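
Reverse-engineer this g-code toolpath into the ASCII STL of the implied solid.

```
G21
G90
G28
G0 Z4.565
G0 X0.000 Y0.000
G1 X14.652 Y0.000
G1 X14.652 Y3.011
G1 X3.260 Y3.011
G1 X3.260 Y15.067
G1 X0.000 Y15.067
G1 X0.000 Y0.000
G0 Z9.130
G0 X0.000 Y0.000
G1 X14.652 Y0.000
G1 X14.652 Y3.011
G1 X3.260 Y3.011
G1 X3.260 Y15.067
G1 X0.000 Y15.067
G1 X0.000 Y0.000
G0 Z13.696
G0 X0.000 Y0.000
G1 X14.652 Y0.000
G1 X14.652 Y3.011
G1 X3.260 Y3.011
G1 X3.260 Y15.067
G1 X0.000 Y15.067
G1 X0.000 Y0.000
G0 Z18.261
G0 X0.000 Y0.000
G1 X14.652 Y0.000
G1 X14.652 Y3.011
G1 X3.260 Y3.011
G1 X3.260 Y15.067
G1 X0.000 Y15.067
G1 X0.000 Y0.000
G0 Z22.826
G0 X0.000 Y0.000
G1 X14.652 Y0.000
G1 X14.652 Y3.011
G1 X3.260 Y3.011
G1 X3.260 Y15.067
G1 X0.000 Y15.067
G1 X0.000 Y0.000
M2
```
solid part
  facet normal 0.0000 0.0000 -1.0000
    outer loop
      vertex 14.652 3.011 0.000
      vertex 14.652 0.000 0.000
      vertex 0.000 0.000 0.000
    endloop
  endfacet
  facet normal 0.0000 0.0000 -1.0000
    outer loop
      vertex 3.260 3.011 0.000
      vertex 14.652 3.011 0.000
      vertex 0.000 0.000 0.000
    endloop
  endfacet
  facet normal 0.0000 0.0000 -1.0000
    outer loop
      vertex 3.260 15.067 0.000
      vertex 3.260 3.011 0.000
      vertex 0.000 0.000 0.000
    endloop
  endfacet
  facet normal 0.0000 0.0000 -1.0000
    outer loop
      vertex 0.000 15.067 0.000
      vertex 3.260 15.067 0.000
      vertex 0.000 0.000 0.000
    endloop
  endfacet
  facet normal 0.0000 0.0000 1.0000
    outer loop
      vertex 0.000 0.000 22.826
      vertex 14.652 0.000 22.826
      vertex 14.652 3.011 22.826
    endloop
  endfacet
  facet normal 0.0000 0.0000 1.0000
    outer loop
      vertex 0.000 0.000 22.826
      vertex 14.652 3.011 22.826
      vertex 3.260 3.011 22.826
    endloop
  endfacet
  facet normal 0.0000 0.0000 1.0000
    outer loop
      vertex 0.000 0.000 22.826
      vertex 3.260 3.011 22.826
      vertex 3.260 15.067 22.826
    endloop
  endfacet
  facet normal 0.0000 0.0000 1.0000
    outer loop
      vertex 0.000 0.000 22.826
      vertex 3.260 15.067 22.826
      vertex 0.000 15.067 22.826
    endloop
  endfacet
  facet normal 0.0000 -1.0000 0.0000
    outer loop
      vertex 0.000 0.000 0.000
      vertex 14.652 0.000 0.000
      vertex 14.652 0.000 22.826
    endloop
  endfacet
  facet normal 0.0000 -1.0000 0.0000
    outer loop
      vertex 0.000 0.000 0.000
      vertex 14.652 0.000 22.826
      vertex 0.000 0.000 22.826
    endloop
  endfacet
  facet normal 1.0000 0.0000 0.0000
    outer loop
      vertex 14.652 0.000 0.000
      vertex 14.652 3.011 0.000
      vertex 14.652 3.011 22.826
    endloop
  endfacet
  facet normal 1.0000 0.0000 0.0000
    outer loop
      vertex 14.652 0.000 0.000
      vertex 14.652 3.011 22.826
      vertex 14.652 0.000 22.826
    endloop
  endfacet
  facet normal 0.0000 1.0000 0.0000
    outer loop
      vertex 14.652 3.011 0.000
      vertex 3.260 3.011 0.000
      vertex 3.260 3.011 22.826
    endloop
  endfacet
  facet normal 0.0000 1.0000 0.0000
    outer loop
      vertex 14.652 3.011 0.000
      vertex 3.260 3.011 22.826
      vertex 14.652 3.011 22.826
    endloop
  endfacet
  facet normal 1.0000 0.0000 0.0000
    outer loop
      vertex 3.260 3.011 0.000
      vertex 3.260 15.067 0.000
      vertex 3.260 15.067 22.826
    endloop
  endfacet
  facet normal 1.0000 0.0000 0.0000
    outer loop
      vertex 3.260 3.011 0.000
      vertex 3.260 15.067 22.826
      vertex 3.260 3.011 22.826
    endloop
  endfacet
  facet normal 0.0000 1.0000 0.0000
    outer loop
      vertex 3.260 15.067 0.000
      vertex 0.000 15.067 0.000
      vertex 0.000 15.067 22.826
    endloop
  endfacet
  facet normal 0.0000 1.0000 0.0000
    outer loop
      vertex 3.260 15.067 0.000
      vertex 0.000 15.067 22.826
      vertex 3.260 15.067 22.826
    endloop
  endfacet
  facet normal -1.0000 0.0000 0.0000
    outer loop
      vertex 0.000 15.067 0.000
      vertex 0.000 0.000 0.000
      vertex 0.000 0.000 22.826
    endloop
  endfacet
  facet normal -1.0000 0.0000 0.0000
    outer loop
      vertex 0.000 15.067 0.000
      vertex 0.000 0.000 22.826
      vertex 0.000 15.067 22.826
    endloop
  endfacet
endsolid part

The G0 Z moves step by Δz≈4.565 mm. Every layer's G1 loop is the same polygon, so the solid is a straight extrusion of it from z=0 to z≈22.8. Closing with flat bottom and top caps and triangulating gives 20 facets — an L-shaped prism: outer 14.7 × 15.1 mm, arm thicknesses ≈ 3.01 mm (horizontal) and 3.26 mm (vertical), extruded 22.8 mm in z.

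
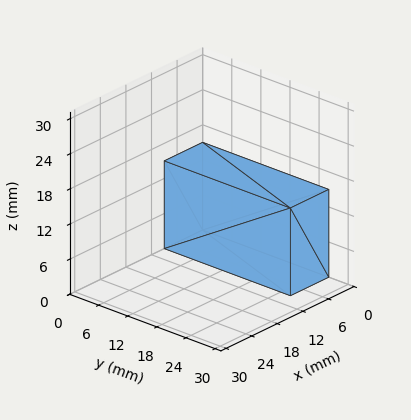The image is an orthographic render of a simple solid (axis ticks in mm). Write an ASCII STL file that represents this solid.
Reading the render: the shape is a rectangular box, roughly 9 × 26 mm footprint and 15 mm tall (dimensions read to the nearest mm from the axis ticks). For the STL, each face is triangulated and given an outward normal.

solid part
  facet normal 0.0000 0.0000 -1.0000
    outer loop
      vertex 9.00 26.00 0.00
      vertex 9.00 0.00 0.00
      vertex 0.00 0.00 0.00
    endloop
  endfacet
  facet normal 0.0000 0.0000 -1.0000
    outer loop
      vertex 0.00 26.00 0.00
      vertex 9.00 26.00 0.00
      vertex 0.00 0.00 0.00
    endloop
  endfacet
  facet normal 0.0000 0.0000 1.0000
    outer loop
      vertex 0.00 0.00 15.00
      vertex 9.00 0.00 15.00
      vertex 9.00 26.00 15.00
    endloop
  endfacet
  facet normal 0.0000 0.0000 1.0000
    outer loop
      vertex 0.00 0.00 15.00
      vertex 9.00 26.00 15.00
      vertex 0.00 26.00 15.00
    endloop
  endfacet
  facet normal 0.0000 -1.0000 0.0000
    outer loop
      vertex 0.00 0.00 0.00
      vertex 9.00 0.00 0.00
      vertex 9.00 0.00 15.00
    endloop
  endfacet
  facet normal 0.0000 -1.0000 0.0000
    outer loop
      vertex 0.00 0.00 0.00
      vertex 9.00 0.00 15.00
      vertex 0.00 0.00 15.00
    endloop
  endfacet
  facet normal 0.0000 1.0000 0.0000
    outer loop
      vertex 9.00 26.00 15.00
      vertex 9.00 26.00 0.00
      vertex 0.00 26.00 0.00
    endloop
  endfacet
  facet normal 0.0000 1.0000 0.0000
    outer loop
      vertex 0.00 26.00 15.00
      vertex 9.00 26.00 15.00
      vertex 0.00 26.00 0.00
    endloop
  endfacet
  facet normal -1.0000 0.0000 0.0000
    outer loop
      vertex 0.00 26.00 15.00
      vertex 0.00 26.00 0.00
      vertex 0.00 0.00 0.00
    endloop
  endfacet
  facet normal -1.0000 0.0000 0.0000
    outer loop
      vertex 0.00 0.00 15.00
      vertex 0.00 26.00 15.00
      vertex 0.00 0.00 0.00
    endloop
  endfacet
  facet normal 1.0000 0.0000 0.0000
    outer loop
      vertex 9.00 0.00 0.00
      vertex 9.00 26.00 0.00
      vertex 9.00 26.00 15.00
    endloop
  endfacet
  facet normal 1.0000 0.0000 0.0000
    outer loop
      vertex 9.00 0.00 0.00
      vertex 9.00 26.00 15.00
      vertex 9.00 0.00 15.00
    endloop
  endfacet
endsolid part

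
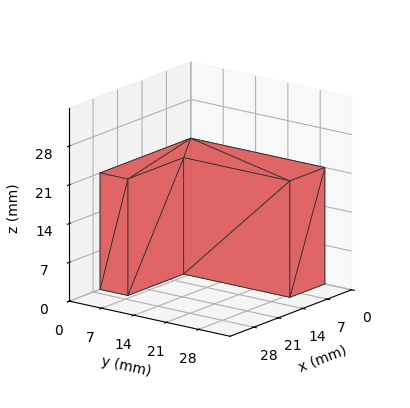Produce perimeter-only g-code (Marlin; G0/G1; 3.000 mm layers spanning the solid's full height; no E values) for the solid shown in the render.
Reading the render: the shape is an L-shaped prism: outer 26 × 29 mm, arm thicknesses ≈ 6 mm (horizontal) and 10 mm (vertical), extruded 21 mm in z (dimensions read to the nearest mm from the axis ticks). For the g-code, the solid's height is divided into equal slices at the stated Δz and each level perimeter traced with G1 moves after a G0 lift.

; perimeter-only toolpath
G21 ; units = mm
G90 ; absolute positioning
G28 ; home
; layer 1
G0 Z3.000
G0 X0.000 Y0.000
G1 X26.000 Y0.000
G1 X26.000 Y6.000
G1 X10.000 Y6.000
G1 X10.000 Y29.000
G1 X0.000 Y29.000
G1 X0.000 Y0.000
; layer 2
G0 Z6.000
G0 X0.000 Y0.000
G1 X26.000 Y0.000
G1 X26.000 Y6.000
G1 X10.000 Y6.000
G1 X10.000 Y29.000
G1 X0.000 Y29.000
G1 X0.000 Y0.000
; layer 3
G0 Z9.000
G0 X0.000 Y0.000
G1 X26.000 Y0.000
G1 X26.000 Y6.000
G1 X10.000 Y6.000
G1 X10.000 Y29.000
G1 X0.000 Y29.000
G1 X0.000 Y0.000
; layer 4
G0 Z12.000
G0 X0.000 Y0.000
G1 X26.000 Y0.000
G1 X26.000 Y6.000
G1 X10.000 Y6.000
G1 X10.000 Y29.000
G1 X0.000 Y29.000
G1 X0.000 Y0.000
; layer 5
G0 Z15.000
G0 X0.000 Y0.000
G1 X26.000 Y0.000
G1 X26.000 Y6.000
G1 X10.000 Y6.000
G1 X10.000 Y29.000
G1 X0.000 Y29.000
G1 X0.000 Y0.000
; layer 6
G0 Z18.000
G0 X0.000 Y0.000
G1 X26.000 Y0.000
G1 X26.000 Y6.000
G1 X10.000 Y6.000
G1 X10.000 Y29.000
G1 X0.000 Y29.000
G1 X0.000 Y0.000
; layer 7
G0 Z21.000
G0 X0.000 Y0.000
G1 X26.000 Y0.000
G1 X26.000 Y6.000
G1 X10.000 Y6.000
G1 X10.000 Y29.000
G1 X0.000 Y29.000
G1 X0.000 Y0.000
M2 ; end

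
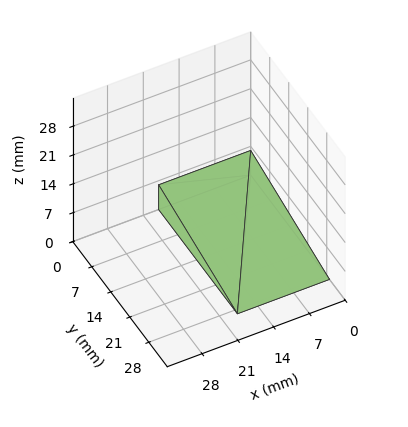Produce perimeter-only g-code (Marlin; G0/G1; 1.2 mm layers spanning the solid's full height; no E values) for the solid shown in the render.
Reading the render: the shape is a wedge (ramp): 18 × 29 mm base, rising to 6 mm along the y=0 edge and sloping linearly to z=0 at y=29 (dimensions read to the nearest mm from the axis ticks). For the g-code, the solid's height is divided into equal slices at the stated Δz and each level perimeter traced with G1 moves after a G0 lift.

; perimeter-only toolpath
G21 ; units = mm
G90 ; absolute positioning
G28 ; home
; layer 1
G0 Z1.2
G0 X0.0 Y0.0
G1 X18.0 Y0.0
G1 X18.0 Y23.2
G1 X0.0 Y23.2
G1 X0.0 Y0.0
; layer 2
G0 Z2.4
G0 X0.0 Y0.0
G1 X18.0 Y0.0
G1 X18.0 Y17.4
G1 X0.0 Y17.4
G1 X0.0 Y0.0
; layer 3
G0 Z3.6
G0 X0.0 Y0.0
G1 X18.0 Y0.0
G1 X18.0 Y11.6
G1 X0.0 Y11.6
G1 X0.0 Y0.0
; layer 4
G0 Z4.8
G0 X0.0 Y0.0
G1 X18.0 Y0.0
G1 X18.0 Y5.8
G1 X0.0 Y5.8
G1 X0.0 Y0.0
M2 ; end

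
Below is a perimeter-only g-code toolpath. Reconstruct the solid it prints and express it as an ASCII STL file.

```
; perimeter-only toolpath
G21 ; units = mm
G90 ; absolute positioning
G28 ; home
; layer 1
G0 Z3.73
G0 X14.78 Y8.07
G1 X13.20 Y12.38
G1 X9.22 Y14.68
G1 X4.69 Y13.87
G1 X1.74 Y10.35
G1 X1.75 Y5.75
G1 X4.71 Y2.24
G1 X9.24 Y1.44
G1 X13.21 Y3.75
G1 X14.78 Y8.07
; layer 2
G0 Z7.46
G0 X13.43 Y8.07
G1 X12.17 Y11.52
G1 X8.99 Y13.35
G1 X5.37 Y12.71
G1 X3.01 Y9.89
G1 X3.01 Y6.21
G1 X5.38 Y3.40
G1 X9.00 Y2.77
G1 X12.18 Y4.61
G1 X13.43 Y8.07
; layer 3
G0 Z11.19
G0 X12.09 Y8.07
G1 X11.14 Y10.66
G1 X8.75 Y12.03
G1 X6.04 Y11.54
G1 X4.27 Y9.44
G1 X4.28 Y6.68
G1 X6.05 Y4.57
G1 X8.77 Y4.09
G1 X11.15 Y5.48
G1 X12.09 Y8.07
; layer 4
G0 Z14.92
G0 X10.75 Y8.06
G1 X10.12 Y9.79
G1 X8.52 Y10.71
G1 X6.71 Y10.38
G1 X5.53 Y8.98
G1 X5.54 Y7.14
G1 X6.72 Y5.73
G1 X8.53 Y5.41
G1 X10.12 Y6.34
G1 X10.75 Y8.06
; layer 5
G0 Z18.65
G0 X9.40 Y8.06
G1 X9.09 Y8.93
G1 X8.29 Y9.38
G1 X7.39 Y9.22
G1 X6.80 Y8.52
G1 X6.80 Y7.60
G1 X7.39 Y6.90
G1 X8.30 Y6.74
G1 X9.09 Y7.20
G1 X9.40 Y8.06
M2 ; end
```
solid part
  facet normal 0.0000 0.0000 -1.0000
    outer loop
      vertex 9.45 16.00 0.00
      vertex 14.23 13.25 0.00
      vertex 16.12 8.07 0.00
    endloop
  endfacet
  facet normal 0.0000 0.0000 -1.0000
    outer loop
      vertex 4.02 15.03 0.00
      vertex 9.45 16.00 0.00
      vertex 16.12 8.07 0.00
    endloop
  endfacet
  facet normal 0.0000 0.0000 -1.0000
    outer loop
      vertex 0.48 10.81 0.00
      vertex 4.02 15.03 0.00
      vertex 16.12 8.07 0.00
    endloop
  endfacet
  facet normal 0.0000 0.0000 -1.0000
    outer loop
      vertex 0.49 5.29 0.00
      vertex 0.48 10.81 0.00
      vertex 16.12 8.07 0.00
    endloop
  endfacet
  facet normal 0.0000 0.0000 -1.0000
    outer loop
      vertex 4.04 1.07 0.00
      vertex 0.49 5.29 0.00
      vertex 16.12 8.07 0.00
    endloop
  endfacet
  facet normal 0.0000 0.0000 -1.0000
    outer loop
      vertex 9.47 0.12 0.00
      vertex 4.04 1.07 0.00
      vertex 16.12 8.07 0.00
    endloop
  endfacet
  facet normal 0.0000 0.0000 -1.0000
    outer loop
      vertex 14.24 2.89 0.00
      vertex 9.47 0.12 0.00
      vertex 16.12 8.07 0.00
    endloop
  endfacet
  facet normal 0.8898 0.3247 0.3206
    outer loop
      vertex 16.12 8.07 0.00
      vertex 14.23 13.25 0.00
      vertex 8.06 8.06 22.38
    endloop
  endfacet
  facet normal 0.4723 0.8210 0.3206
    outer loop
      vertex 14.23 13.25 0.00
      vertex 9.45 16.00 0.00
      vertex 8.06 8.06 22.38
    endloop
  endfacet
  facet normal -0.1666 0.9325 0.3205
    outer loop
      vertex 9.45 16.00 0.00
      vertex 4.02 15.03 0.00
      vertex 8.06 8.06 22.38
    endloop
  endfacet
  facet normal -0.7257 0.6088 0.3206
    outer loop
      vertex 4.02 15.03 0.00
      vertex 0.48 10.81 0.00
      vertex 8.06 8.06 22.38
    endloop
  endfacet
  facet normal -0.9472 -0.0017 0.3206
    outer loop
      vertex 0.48 10.81 0.00
      vertex 0.49 5.29 0.00
      vertex 8.06 8.06 22.38
    endloop
  endfacet
  facet normal -0.7248 -0.6098 0.3206
    outer loop
      vertex 0.49 5.29 0.00
      vertex 4.04 1.07 0.00
      vertex 8.06 8.06 22.38
    endloop
  endfacet
  facet normal -0.1632 -0.9330 0.3207
    outer loop
      vertex 4.04 1.07 0.00
      vertex 9.47 0.12 0.00
      vertex 8.06 8.06 22.38
    endloop
  endfacet
  facet normal 0.4757 -0.8191 0.3206
    outer loop
      vertex 9.47 0.12 0.00
      vertex 14.24 2.89 0.00
      vertex 8.06 8.06 22.38
    endloop
  endfacet
  facet normal 0.8904 -0.3232 0.3205
    outer loop
      vertex 14.24 2.89 0.00
      vertex 16.12 8.07 0.00
      vertex 8.06 8.06 22.38
    endloop
  endfacet
endsolid part

The G0 Z moves step by Δz≈3.73 mm. The G1 loops shrink linearly with z, so the solid tapers from its base footprint up to z≈22.4. Closing with a flat bottom cap and the tapered top and triangulating gives 16 facets — a regular 9-sided pyramid, base circumscribed radius ≈ 8.06 mm, apex at z ≈ 22.4 mm.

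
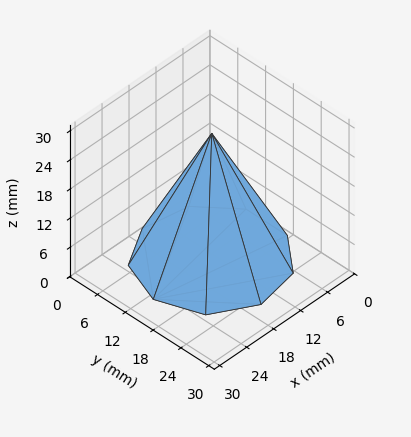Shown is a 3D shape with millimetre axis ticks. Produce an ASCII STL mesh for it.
Reading the render: the shape is a regular 9-sided pyramid, base circumscribed radius ≈ 13 mm, apex at z ≈ 26 mm (dimensions read to the nearest mm from the axis ticks). For the STL, each face is triangulated and given an outward normal.

solid part
  facet normal 0.0000 0.0000 -1.0000
    outer loop
      vertex 15.257 25.803 0.000
      vertex 22.959 21.356 0.000
      vertex 26.000 13.000 0.000
    endloop
  endfacet
  facet normal 0.0000 0.0000 -1.0000
    outer loop
      vertex 6.500 24.258 0.000
      vertex 15.257 25.803 0.000
      vertex 26.000 13.000 0.000
    endloop
  endfacet
  facet normal 0.0000 0.0000 -1.0000
    outer loop
      vertex 0.784 17.446 0.000
      vertex 6.500 24.258 0.000
      vertex 26.000 13.000 0.000
    endloop
  endfacet
  facet normal 0.0000 0.0000 -1.0000
    outer loop
      vertex 0.784 8.554 0.000
      vertex 0.784 17.446 0.000
      vertex 26.000 13.000 0.000
    endloop
  endfacet
  facet normal 0.0000 0.0000 -1.0000
    outer loop
      vertex 6.500 1.742 0.000
      vertex 0.784 8.554 0.000
      vertex 26.000 13.000 0.000
    endloop
  endfacet
  facet normal 0.0000 0.0000 -1.0000
    outer loop
      vertex 15.257 0.197 0.000
      vertex 6.500 1.742 0.000
      vertex 26.000 13.000 0.000
    endloop
  endfacet
  facet normal 0.0000 0.0000 -1.0000
    outer loop
      vertex 22.959 4.644 0.000
      vertex 15.257 0.197 0.000
      vertex 26.000 13.000 0.000
    endloop
  endfacet
  facet normal 0.8505 0.3095 0.4253
    outer loop
      vertex 26.000 13.000 0.000
      vertex 22.959 21.356 0.000
      vertex 13.000 13.000 26.000
    endloop
  endfacet
  facet normal 0.4526 0.7838 0.4253
    outer loop
      vertex 22.959 21.356 0.000
      vertex 15.257 25.803 0.000
      vertex 13.000 13.000 26.000
    endloop
  endfacet
  facet normal -0.1573 0.8913 0.4253
    outer loop
      vertex 15.257 25.803 0.000
      vertex 6.500 24.258 0.000
      vertex 13.000 13.000 26.000
    endloop
  endfacet
  facet normal -0.6933 0.5818 0.4252
    outer loop
      vertex 6.500 24.258 0.000
      vertex 0.784 17.446 0.000
      vertex 13.000 13.000 26.000
    endloop
  endfacet
  facet normal -0.9051 0.0000 0.4252
    outer loop
      vertex 0.784 17.446 0.000
      vertex 0.784 8.554 0.000
      vertex 13.000 13.000 26.000
    endloop
  endfacet
  facet normal -0.6933 -0.5818 0.4252
    outer loop
      vertex 0.784 8.554 0.000
      vertex 6.500 1.742 0.000
      vertex 13.000 13.000 26.000
    endloop
  endfacet
  facet normal -0.1573 -0.8913 0.4253
    outer loop
      vertex 6.500 1.742 0.000
      vertex 15.257 0.197 0.000
      vertex 13.000 13.000 26.000
    endloop
  endfacet
  facet normal 0.4526 -0.7838 0.4253
    outer loop
      vertex 15.257 0.197 0.000
      vertex 22.959 4.644 0.000
      vertex 13.000 13.000 26.000
    endloop
  endfacet
  facet normal 0.8505 -0.3095 0.4253
    outer loop
      vertex 22.959 4.644 0.000
      vertex 26.000 13.000 0.000
      vertex 13.000 13.000 26.000
    endloop
  endfacet
endsolid part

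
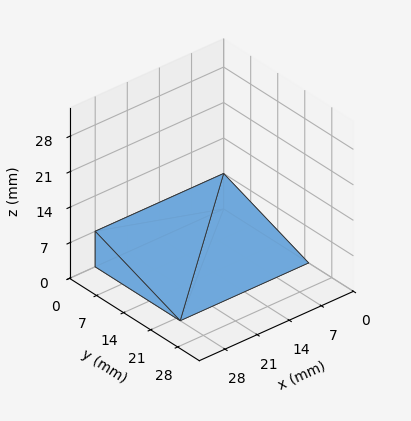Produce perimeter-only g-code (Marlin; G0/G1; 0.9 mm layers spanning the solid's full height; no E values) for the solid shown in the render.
Reading the render: the shape is a wedge (ramp): 28 × 22 mm base, rising to 7 mm along the y=0 edge and sloping linearly to z=0 at y=22 (dimensions read to the nearest mm from the axis ticks). For the g-code, the solid's height is divided into equal slices at the stated Δz and each level perimeter traced with G1 moves after a G0 lift.

; perimeter-only toolpath
G21 ; units = mm
G90 ; absolute positioning
G28 ; home
; layer 1
G0 Z0.9
G0 X0.0 Y0.0
G1 X28.0 Y0.0
G1 X28.0 Y19.2
G1 X0.0 Y19.2
G1 X0.0 Y0.0
; layer 2
G0 Z1.8
G0 X0.0 Y0.0
G1 X28.0 Y0.0
G1 X28.0 Y16.5
G1 X0.0 Y16.5
G1 X0.0 Y0.0
; layer 3
G0 Z2.6
G0 X0.0 Y0.0
G1 X28.0 Y0.0
G1 X28.0 Y13.8
G1 X0.0 Y13.8
G1 X0.0 Y0.0
; layer 4
G0 Z3.5
G0 X0.0 Y0.0
G1 X28.0 Y0.0
G1 X28.0 Y11.0
G1 X0.0 Y11.0
G1 X0.0 Y0.0
; layer 5
G0 Z4.4
G0 X0.0 Y0.0
G1 X28.0 Y0.0
G1 X28.0 Y8.2
G1 X0.0 Y8.2
G1 X0.0 Y0.0
; layer 6
G0 Z5.2
G0 X0.0 Y0.0
G1 X28.0 Y0.0
G1 X28.0 Y5.5
G1 X0.0 Y5.5
G1 X0.0 Y0.0
; layer 7
G0 Z6.1
G0 X0.0 Y0.0
G1 X28.0 Y0.0
G1 X28.0 Y2.8
G1 X0.0 Y2.8
G1 X0.0 Y0.0
M2 ; end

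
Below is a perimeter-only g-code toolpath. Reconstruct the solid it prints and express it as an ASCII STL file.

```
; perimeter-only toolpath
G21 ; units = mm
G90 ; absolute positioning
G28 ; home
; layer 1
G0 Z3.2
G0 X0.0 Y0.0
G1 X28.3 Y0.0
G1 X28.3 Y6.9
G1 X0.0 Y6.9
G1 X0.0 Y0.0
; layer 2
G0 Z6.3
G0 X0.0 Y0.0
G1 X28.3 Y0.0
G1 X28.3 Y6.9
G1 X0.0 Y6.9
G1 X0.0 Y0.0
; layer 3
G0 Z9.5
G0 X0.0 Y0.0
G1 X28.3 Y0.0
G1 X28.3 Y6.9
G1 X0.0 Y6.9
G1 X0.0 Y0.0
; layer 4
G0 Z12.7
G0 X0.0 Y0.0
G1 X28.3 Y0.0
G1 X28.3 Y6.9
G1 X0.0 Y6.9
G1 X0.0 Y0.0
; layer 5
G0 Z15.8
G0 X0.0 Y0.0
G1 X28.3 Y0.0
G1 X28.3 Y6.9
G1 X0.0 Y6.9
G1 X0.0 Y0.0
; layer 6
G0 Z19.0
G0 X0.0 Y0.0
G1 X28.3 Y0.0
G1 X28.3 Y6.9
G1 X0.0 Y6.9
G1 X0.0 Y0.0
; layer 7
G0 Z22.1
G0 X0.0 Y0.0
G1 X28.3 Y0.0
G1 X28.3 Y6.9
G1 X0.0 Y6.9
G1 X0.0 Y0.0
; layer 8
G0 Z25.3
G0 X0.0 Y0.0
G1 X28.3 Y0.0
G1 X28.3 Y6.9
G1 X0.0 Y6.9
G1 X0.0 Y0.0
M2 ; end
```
solid part
  facet normal 0.0000 0.0000 -1.0000
    outer loop
      vertex 28.3 6.9 0.0
      vertex 28.3 0.0 0.0
      vertex 0.0 0.0 0.0
    endloop
  endfacet
  facet normal 0.0000 0.0000 -1.0000
    outer loop
      vertex 0.0 6.9 0.0
      vertex 28.3 6.9 0.0
      vertex 0.0 0.0 0.0
    endloop
  endfacet
  facet normal 0.0000 0.0000 1.0000
    outer loop
      vertex 0.0 0.0 25.3
      vertex 28.3 0.0 25.3
      vertex 28.3 6.9 25.3
    endloop
  endfacet
  facet normal 0.0000 0.0000 1.0000
    outer loop
      vertex 0.0 0.0 25.3
      vertex 28.3 6.9 25.3
      vertex 0.0 6.9 25.3
    endloop
  endfacet
  facet normal 0.0000 -1.0000 0.0000
    outer loop
      vertex 0.0 0.0 0.0
      vertex 28.3 0.0 0.0
      vertex 28.3 0.0 25.3
    endloop
  endfacet
  facet normal 0.0000 -1.0000 0.0000
    outer loop
      vertex 0.0 0.0 0.0
      vertex 28.3 0.0 25.3
      vertex 0.0 0.0 25.3
    endloop
  endfacet
  facet normal 0.0000 1.0000 0.0000
    outer loop
      vertex 28.3 6.9 25.3
      vertex 28.3 6.9 0.0
      vertex 0.0 6.9 0.0
    endloop
  endfacet
  facet normal 0.0000 1.0000 0.0000
    outer loop
      vertex 0.0 6.9 25.3
      vertex 28.3 6.9 25.3
      vertex 0.0 6.9 0.0
    endloop
  endfacet
  facet normal -1.0000 0.0000 0.0000
    outer loop
      vertex 0.0 6.9 25.3
      vertex 0.0 6.9 0.0
      vertex 0.0 0.0 0.0
    endloop
  endfacet
  facet normal -1.0000 0.0000 0.0000
    outer loop
      vertex 0.0 0.0 25.3
      vertex 0.0 6.9 25.3
      vertex 0.0 0.0 0.0
    endloop
  endfacet
  facet normal 1.0000 0.0000 0.0000
    outer loop
      vertex 28.3 0.0 0.0
      vertex 28.3 6.9 0.0
      vertex 28.3 6.9 25.3
    endloop
  endfacet
  facet normal 1.0000 0.0000 0.0000
    outer loop
      vertex 28.3 0.0 0.0
      vertex 28.3 6.9 25.3
      vertex 28.3 0.0 25.3
    endloop
  endfacet
endsolid part

The G0 Z moves step by Δz≈3.2 mm. Every layer's G1 loop is the same polygon, so the solid is a straight extrusion of it from z=0 to z≈25.3. Closing with flat bottom and top caps and triangulating gives 12 facets — a rectangular box, roughly 28.3 × 6.9 mm footprint and 25.3 mm tall.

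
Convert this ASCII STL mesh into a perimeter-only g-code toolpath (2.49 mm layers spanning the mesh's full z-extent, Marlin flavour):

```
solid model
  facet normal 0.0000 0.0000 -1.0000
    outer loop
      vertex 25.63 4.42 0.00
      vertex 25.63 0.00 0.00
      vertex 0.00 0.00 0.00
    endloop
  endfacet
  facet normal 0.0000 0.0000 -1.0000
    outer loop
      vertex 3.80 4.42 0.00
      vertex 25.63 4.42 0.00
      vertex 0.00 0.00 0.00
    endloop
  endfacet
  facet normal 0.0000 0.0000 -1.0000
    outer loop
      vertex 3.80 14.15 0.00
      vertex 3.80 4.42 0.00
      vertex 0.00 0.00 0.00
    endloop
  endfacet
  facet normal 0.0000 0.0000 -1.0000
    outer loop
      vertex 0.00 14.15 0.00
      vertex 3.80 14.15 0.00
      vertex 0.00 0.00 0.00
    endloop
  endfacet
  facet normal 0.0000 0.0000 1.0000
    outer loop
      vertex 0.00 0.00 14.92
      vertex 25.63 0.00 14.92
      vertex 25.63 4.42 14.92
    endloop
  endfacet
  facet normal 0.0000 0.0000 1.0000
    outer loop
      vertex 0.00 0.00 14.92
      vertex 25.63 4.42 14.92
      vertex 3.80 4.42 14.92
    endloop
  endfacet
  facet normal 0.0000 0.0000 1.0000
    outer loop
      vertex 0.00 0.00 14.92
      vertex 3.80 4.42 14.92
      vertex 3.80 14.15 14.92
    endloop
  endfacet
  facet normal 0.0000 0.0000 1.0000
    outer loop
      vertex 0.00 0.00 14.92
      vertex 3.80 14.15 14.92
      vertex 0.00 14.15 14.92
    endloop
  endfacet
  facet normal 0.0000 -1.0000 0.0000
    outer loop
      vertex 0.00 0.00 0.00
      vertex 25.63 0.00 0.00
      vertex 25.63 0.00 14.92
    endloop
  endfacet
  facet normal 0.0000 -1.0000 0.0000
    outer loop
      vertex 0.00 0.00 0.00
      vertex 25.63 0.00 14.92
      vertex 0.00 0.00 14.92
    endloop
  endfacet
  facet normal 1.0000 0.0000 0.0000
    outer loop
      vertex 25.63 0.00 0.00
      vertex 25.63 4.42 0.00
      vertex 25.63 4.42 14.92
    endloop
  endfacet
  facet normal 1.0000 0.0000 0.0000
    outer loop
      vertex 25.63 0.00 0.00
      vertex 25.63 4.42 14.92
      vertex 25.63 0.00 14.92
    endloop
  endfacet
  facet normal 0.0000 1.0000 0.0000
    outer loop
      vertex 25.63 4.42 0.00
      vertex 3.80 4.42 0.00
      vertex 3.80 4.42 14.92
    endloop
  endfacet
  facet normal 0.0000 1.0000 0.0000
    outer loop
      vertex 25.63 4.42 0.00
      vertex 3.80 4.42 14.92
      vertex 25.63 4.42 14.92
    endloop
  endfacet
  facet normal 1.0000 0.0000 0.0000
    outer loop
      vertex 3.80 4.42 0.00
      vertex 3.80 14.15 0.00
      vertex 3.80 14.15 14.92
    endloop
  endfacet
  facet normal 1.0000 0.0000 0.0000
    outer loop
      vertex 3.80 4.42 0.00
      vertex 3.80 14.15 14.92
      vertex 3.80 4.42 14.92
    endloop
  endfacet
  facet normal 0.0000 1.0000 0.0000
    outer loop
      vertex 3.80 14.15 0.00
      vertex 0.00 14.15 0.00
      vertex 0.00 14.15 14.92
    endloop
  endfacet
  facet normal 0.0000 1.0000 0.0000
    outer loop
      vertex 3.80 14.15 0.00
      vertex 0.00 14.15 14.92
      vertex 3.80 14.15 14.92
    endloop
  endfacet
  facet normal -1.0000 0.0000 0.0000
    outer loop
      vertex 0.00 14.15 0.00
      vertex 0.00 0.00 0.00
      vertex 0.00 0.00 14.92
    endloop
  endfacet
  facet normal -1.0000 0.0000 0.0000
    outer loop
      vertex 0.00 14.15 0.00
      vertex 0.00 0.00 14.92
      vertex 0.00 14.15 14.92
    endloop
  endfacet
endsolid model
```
; perimeter-only toolpath
G21 ; units = mm
G90 ; absolute positioning
G28 ; home
; layer 1
G0 Z2.49
G0 X0.00 Y0.00
G1 X25.63 Y0.00
G1 X25.63 Y4.42
G1 X3.80 Y4.42
G1 X3.80 Y14.15
G1 X0.00 Y14.15
G1 X0.00 Y0.00
; layer 2
G0 Z4.97
G0 X0.00 Y0.00
G1 X25.63 Y0.00
G1 X25.63 Y4.42
G1 X3.80 Y4.42
G1 X3.80 Y14.15
G1 X0.00 Y14.15
G1 X0.00 Y0.00
; layer 3
G0 Z7.46
G0 X0.00 Y0.00
G1 X25.63 Y0.00
G1 X25.63 Y4.42
G1 X3.80 Y4.42
G1 X3.80 Y14.15
G1 X0.00 Y14.15
G1 X0.00 Y0.00
; layer 4
G0 Z9.95
G0 X0.00 Y0.00
G1 X25.63 Y0.00
G1 X25.63 Y4.42
G1 X3.80 Y4.42
G1 X3.80 Y14.15
G1 X0.00 Y14.15
G1 X0.00 Y0.00
; layer 5
G0 Z12.43
G0 X0.00 Y0.00
G1 X25.63 Y0.00
G1 X25.63 Y4.42
G1 X3.80 Y4.42
G1 X3.80 Y14.15
G1 X0.00 Y14.15
G1 X0.00 Y0.00
; layer 6
G0 Z14.92
G0 X0.00 Y0.00
G1 X25.63 Y0.00
G1 X25.63 Y4.42
G1 X3.80 Y4.42
G1 X3.80 Y14.15
G1 X0.00 Y14.15
G1 X0.00 Y0.00
M2 ; end

The solid is an L-shaped prism: outer 25.6 × 14.2 mm, arm thicknesses ≈ 4.42 mm (horizontal) and 3.8 mm (vertical), extruded 14.9 mm in z. Slicing at Δz = 2.49 mm — 6 equal slices spanning the solid's height, so layer i sits at z = i·h/6 — gives 6 non-empty perimeters. Each is a 6-segment closed polygon; G0 lifts to the layer z and rapids to the start vertex, then G1 traces the edges.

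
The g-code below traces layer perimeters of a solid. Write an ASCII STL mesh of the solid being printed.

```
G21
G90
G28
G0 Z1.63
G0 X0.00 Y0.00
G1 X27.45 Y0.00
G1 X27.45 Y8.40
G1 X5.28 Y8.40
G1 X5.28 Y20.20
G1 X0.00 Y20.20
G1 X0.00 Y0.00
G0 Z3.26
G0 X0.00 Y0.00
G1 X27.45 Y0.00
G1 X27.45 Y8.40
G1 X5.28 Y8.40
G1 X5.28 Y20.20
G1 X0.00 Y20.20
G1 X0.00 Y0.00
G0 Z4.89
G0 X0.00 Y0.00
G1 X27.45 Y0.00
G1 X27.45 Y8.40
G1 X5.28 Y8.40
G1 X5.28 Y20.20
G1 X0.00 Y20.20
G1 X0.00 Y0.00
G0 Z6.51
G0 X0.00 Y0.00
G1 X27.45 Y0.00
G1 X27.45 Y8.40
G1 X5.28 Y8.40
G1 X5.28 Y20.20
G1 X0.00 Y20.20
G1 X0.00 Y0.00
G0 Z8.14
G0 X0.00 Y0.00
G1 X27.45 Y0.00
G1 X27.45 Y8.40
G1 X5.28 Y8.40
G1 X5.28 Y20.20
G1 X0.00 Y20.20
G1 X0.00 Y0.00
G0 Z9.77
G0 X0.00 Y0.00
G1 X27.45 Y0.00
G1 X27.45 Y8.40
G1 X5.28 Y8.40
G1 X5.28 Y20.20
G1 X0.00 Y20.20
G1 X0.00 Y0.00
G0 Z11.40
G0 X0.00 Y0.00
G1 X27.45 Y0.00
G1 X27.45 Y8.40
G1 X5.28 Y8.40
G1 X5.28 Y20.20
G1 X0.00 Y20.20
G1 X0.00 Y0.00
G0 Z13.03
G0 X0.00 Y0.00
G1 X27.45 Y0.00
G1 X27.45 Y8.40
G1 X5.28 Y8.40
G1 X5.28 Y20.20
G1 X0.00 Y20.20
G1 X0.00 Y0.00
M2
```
solid part
  facet normal 0.0000 0.0000 -1.0000
    outer loop
      vertex 27.45 8.40 0.00
      vertex 27.45 0.00 0.00
      vertex 0.00 0.00 0.00
    endloop
  endfacet
  facet normal 0.0000 0.0000 -1.0000
    outer loop
      vertex 5.28 8.40 0.00
      vertex 27.45 8.40 0.00
      vertex 0.00 0.00 0.00
    endloop
  endfacet
  facet normal 0.0000 0.0000 -1.0000
    outer loop
      vertex 5.28 20.20 0.00
      vertex 5.28 8.40 0.00
      vertex 0.00 0.00 0.00
    endloop
  endfacet
  facet normal 0.0000 0.0000 -1.0000
    outer loop
      vertex 0.00 20.20 0.00
      vertex 5.28 20.20 0.00
      vertex 0.00 0.00 0.00
    endloop
  endfacet
  facet normal 0.0000 0.0000 1.0000
    outer loop
      vertex 0.00 0.00 13.03
      vertex 27.45 0.00 13.03
      vertex 27.45 8.40 13.03
    endloop
  endfacet
  facet normal 0.0000 0.0000 1.0000
    outer loop
      vertex 0.00 0.00 13.03
      vertex 27.45 8.40 13.03
      vertex 5.28 8.40 13.03
    endloop
  endfacet
  facet normal 0.0000 0.0000 1.0000
    outer loop
      vertex 0.00 0.00 13.03
      vertex 5.28 8.40 13.03
      vertex 5.28 20.20 13.03
    endloop
  endfacet
  facet normal 0.0000 0.0000 1.0000
    outer loop
      vertex 0.00 0.00 13.03
      vertex 5.28 20.20 13.03
      vertex 0.00 20.20 13.03
    endloop
  endfacet
  facet normal 0.0000 -1.0000 0.0000
    outer loop
      vertex 0.00 0.00 0.00
      vertex 27.45 0.00 0.00
      vertex 27.45 0.00 13.03
    endloop
  endfacet
  facet normal 0.0000 -1.0000 0.0000
    outer loop
      vertex 0.00 0.00 0.00
      vertex 27.45 0.00 13.03
      vertex 0.00 0.00 13.03
    endloop
  endfacet
  facet normal 1.0000 0.0000 0.0000
    outer loop
      vertex 27.45 0.00 0.00
      vertex 27.45 8.40 0.00
      vertex 27.45 8.40 13.03
    endloop
  endfacet
  facet normal 1.0000 0.0000 0.0000
    outer loop
      vertex 27.45 0.00 0.00
      vertex 27.45 8.40 13.03
      vertex 27.45 0.00 13.03
    endloop
  endfacet
  facet normal 0.0000 1.0000 0.0000
    outer loop
      vertex 27.45 8.40 0.00
      vertex 5.28 8.40 0.00
      vertex 5.28 8.40 13.03
    endloop
  endfacet
  facet normal 0.0000 1.0000 0.0000
    outer loop
      vertex 27.45 8.40 0.00
      vertex 5.28 8.40 13.03
      vertex 27.45 8.40 13.03
    endloop
  endfacet
  facet normal 1.0000 0.0000 0.0000
    outer loop
      vertex 5.28 8.40 0.00
      vertex 5.28 20.20 0.00
      vertex 5.28 20.20 13.03
    endloop
  endfacet
  facet normal 1.0000 0.0000 0.0000
    outer loop
      vertex 5.28 8.40 0.00
      vertex 5.28 20.20 13.03
      vertex 5.28 8.40 13.03
    endloop
  endfacet
  facet normal 0.0000 1.0000 0.0000
    outer loop
      vertex 5.28 20.20 0.00
      vertex 0.00 20.20 0.00
      vertex 0.00 20.20 13.03
    endloop
  endfacet
  facet normal 0.0000 1.0000 0.0000
    outer loop
      vertex 5.28 20.20 0.00
      vertex 0.00 20.20 13.03
      vertex 5.28 20.20 13.03
    endloop
  endfacet
  facet normal -1.0000 0.0000 0.0000
    outer loop
      vertex 0.00 20.20 0.00
      vertex 0.00 0.00 0.00
      vertex 0.00 0.00 13.03
    endloop
  endfacet
  facet normal -1.0000 0.0000 0.0000
    outer loop
      vertex 0.00 20.20 0.00
      vertex 0.00 0.00 13.03
      vertex 0.00 20.20 13.03
    endloop
  endfacet
endsolid part

The G0 Z moves step by Δz≈1.63 mm. Every layer's G1 loop is the same polygon, so the solid is a straight extrusion of it from z=0 to z≈13. Closing with flat bottom and top caps and triangulating gives 20 facets — an L-shaped prism: outer 27.4 × 20.2 mm, arm thicknesses ≈ 8.4 mm (horizontal) and 5.28 mm (vertical), extruded 13 mm in z.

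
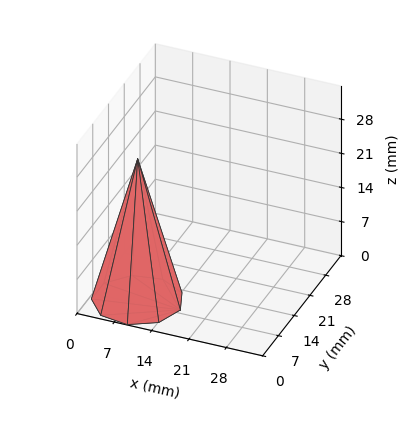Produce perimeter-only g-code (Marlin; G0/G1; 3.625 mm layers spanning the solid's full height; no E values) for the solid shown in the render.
Reading the render: the shape is a regular 9-sided pyramid, base circumscribed radius ≈ 8 mm, apex at z ≈ 29 mm (dimensions read to the nearest mm from the axis ticks). For the g-code, the solid's height is divided into equal slices at the stated Δz and each level perimeter traced with G1 moves after a G0 lift.

; perimeter-only toolpath
G21 ; units = mm
G90 ; absolute positioning
G28 ; home
; layer 1
G0 Z3.625
G0 X15.000 Y8.000
G1 X13.362 Y12.499
G1 X9.215 Y14.893
G1 X4.500 Y14.062
G1 X1.422 Y10.394
G1 X1.422 Y5.606
G1 X4.500 Y1.938
G1 X9.215 Y1.107
G1 X13.362 Y3.501
G1 X15.000 Y8.000
; layer 2
G0 Z7.250
G0 X14.000 Y8.000
G1 X12.596 Y11.857
G1 X9.042 Y13.909
G1 X5.000 Y13.196
G1 X2.361 Y10.052
G1 X2.361 Y5.948
G1 X5.000 Y2.804
G1 X9.042 Y2.091
G1 X12.596 Y4.143
G1 X14.000 Y8.000
; layer 3
G0 Z10.875
G0 X13.000 Y8.000
G1 X11.830 Y11.214
G1 X8.868 Y12.924
G1 X5.500 Y12.330
G1 X3.301 Y9.710
G1 X3.301 Y6.290
G1 X5.500 Y3.670
G1 X8.868 Y3.076
G1 X11.830 Y4.786
G1 X13.000 Y8.000
; layer 4
G0 Z14.500
G0 X12.000 Y8.000
G1 X11.064 Y10.571
G1 X8.694 Y11.939
G1 X6.000 Y11.464
G1 X4.241 Y9.368
G1 X4.241 Y6.632
G1 X6.000 Y4.536
G1 X8.694 Y4.061
G1 X11.064 Y5.429
G1 X12.000 Y8.000
; layer 5
G0 Z18.125
G0 X11.000 Y8.000
G1 X10.298 Y9.928
G1 X8.521 Y10.954
G1 X6.500 Y10.598
G1 X5.181 Y9.026
G1 X5.181 Y6.974
G1 X6.500 Y5.402
G1 X8.521 Y5.046
G1 X10.298 Y6.072
G1 X11.000 Y8.000
; layer 6
G0 Z21.750
G0 X10.000 Y8.000
G1 X9.532 Y9.285
G1 X8.347 Y9.970
G1 X7.000 Y9.732
G1 X6.120 Y8.684
G1 X6.120 Y7.316
G1 X7.000 Y6.268
G1 X8.347 Y6.030
G1 X9.532 Y6.715
G1 X10.000 Y8.000
; layer 7
G0 Z25.375
G0 X9.000 Y8.000
G1 X8.766 Y8.643
G1 X8.174 Y8.985
G1 X7.500 Y8.866
G1 X7.060 Y8.342
G1 X7.060 Y7.658
G1 X7.500 Y7.134
G1 X8.174 Y7.015
G1 X8.766 Y7.357
G1 X9.000 Y8.000
M2 ; end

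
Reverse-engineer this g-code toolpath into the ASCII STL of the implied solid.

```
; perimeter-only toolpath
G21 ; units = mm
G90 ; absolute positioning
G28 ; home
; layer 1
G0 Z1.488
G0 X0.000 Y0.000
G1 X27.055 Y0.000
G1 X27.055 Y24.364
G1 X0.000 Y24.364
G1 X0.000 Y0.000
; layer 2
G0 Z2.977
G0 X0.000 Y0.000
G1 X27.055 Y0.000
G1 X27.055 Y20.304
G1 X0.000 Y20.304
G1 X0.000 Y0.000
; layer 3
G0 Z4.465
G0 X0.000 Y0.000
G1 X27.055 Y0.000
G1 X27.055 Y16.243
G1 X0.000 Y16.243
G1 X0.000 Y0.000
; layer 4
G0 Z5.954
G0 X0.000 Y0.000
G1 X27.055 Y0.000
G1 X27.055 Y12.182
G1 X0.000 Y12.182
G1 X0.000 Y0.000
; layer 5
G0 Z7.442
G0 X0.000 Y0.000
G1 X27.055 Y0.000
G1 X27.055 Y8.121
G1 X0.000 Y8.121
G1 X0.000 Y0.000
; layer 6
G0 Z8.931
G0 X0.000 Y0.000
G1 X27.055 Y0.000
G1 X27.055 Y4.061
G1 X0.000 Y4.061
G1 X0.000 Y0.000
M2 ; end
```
solid part
  facet normal 0.0000 0.0000 -1.0000
    outer loop
      vertex 27.055 28.425 0.000
      vertex 27.055 0.000 0.000
      vertex 0.000 0.000 0.000
    endloop
  endfacet
  facet normal 0.0000 0.0000 -1.0000
    outer loop
      vertex 0.000 28.425 0.000
      vertex 27.055 28.425 0.000
      vertex 0.000 0.000 0.000
    endloop
  endfacet
  facet normal 0.0000 -1.0000 0.0000
    outer loop
      vertex 0.000 0.000 0.000
      vertex 27.055 0.000 0.000
      vertex 27.055 0.000 10.419
    endloop
  endfacet
  facet normal 0.0000 -1.0000 0.0000
    outer loop
      vertex 0.000 0.000 0.000
      vertex 27.055 0.000 10.419
      vertex 0.000 0.000 10.419
    endloop
  endfacet
  facet normal 0.0000 0.3442 0.9389
    outer loop
      vertex 0.000 0.000 10.419
      vertex 27.055 0.000 10.419
      vertex 27.055 28.425 0.000
    endloop
  endfacet
  facet normal 0.0000 0.3442 0.9389
    outer loop
      vertex 0.000 0.000 10.419
      vertex 27.055 28.425 0.000
      vertex 0.000 28.425 0.000
    endloop
  endfacet
  facet normal -1.0000 0.0000 0.0000
    outer loop
      vertex 0.000 0.000 10.419
      vertex 0.000 28.425 0.000
      vertex 0.000 0.000 0.000
    endloop
  endfacet
  facet normal 1.0000 0.0000 0.0000
    outer loop
      vertex 27.055 0.000 0.000
      vertex 27.055 28.425 0.000
      vertex 27.055 0.000 10.419
    endloop
  endfacet
endsolid part

The G0 Z moves step by Δz≈1.488 mm. The G1 loops shrink linearly with z, so the solid tapers from its base footprint up to z≈10.4. Closing with a flat bottom cap and the tapered top and triangulating gives 8 facets — a wedge (ramp): 27.1 × 28.4 mm base, rising to 10.4 mm along the y=0 edge and sloping linearly to z=0 at y=28.4.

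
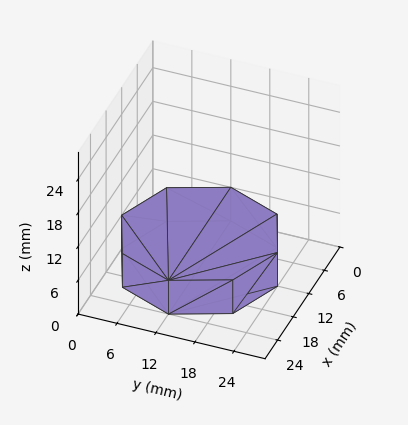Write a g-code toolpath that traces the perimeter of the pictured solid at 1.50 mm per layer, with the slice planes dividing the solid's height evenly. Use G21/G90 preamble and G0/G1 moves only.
Reading the render: the shape is a regular 8-sided prism (a cylinder approximated with 8 flat sides), circumscribed radius ≈ 12 mm, height ≈ 6 mm (dimensions read to the nearest mm from the axis ticks). For the g-code, the solid's height is divided into equal slices at the stated Δz and each level perimeter traced with G1 moves after a G0 lift.

; perimeter-only toolpath
G21 ; units = mm
G90 ; absolute positioning
G28 ; home
; layer 1
G0 Z1.50
G0 X24.00 Y12.00
G1 X20.49 Y20.49
G1 X12.00 Y24.00
G1 X3.51 Y20.49
G1 X0.00 Y12.00
G1 X3.51 Y3.51
G1 X12.00 Y0.00
G1 X20.49 Y3.51
G1 X24.00 Y12.00
; layer 2
G0 Z3.00
G0 X24.00 Y12.00
G1 X20.49 Y20.49
G1 X12.00 Y24.00
G1 X3.51 Y20.49
G1 X0.00 Y12.00
G1 X3.51 Y3.51
G1 X12.00 Y0.00
G1 X20.49 Y3.51
G1 X24.00 Y12.00
; layer 3
G0 Z4.50
G0 X24.00 Y12.00
G1 X20.49 Y20.49
G1 X12.00 Y24.00
G1 X3.51 Y20.49
G1 X0.00 Y12.00
G1 X3.51 Y3.51
G1 X12.00 Y0.00
G1 X20.49 Y3.51
G1 X24.00 Y12.00
; layer 4
G0 Z6.00
G0 X24.00 Y12.00
G1 X20.49 Y20.49
G1 X12.00 Y24.00
G1 X3.51 Y20.49
G1 X0.00 Y12.00
G1 X3.51 Y3.51
G1 X12.00 Y0.00
G1 X20.49 Y3.51
G1 X24.00 Y12.00
M2 ; end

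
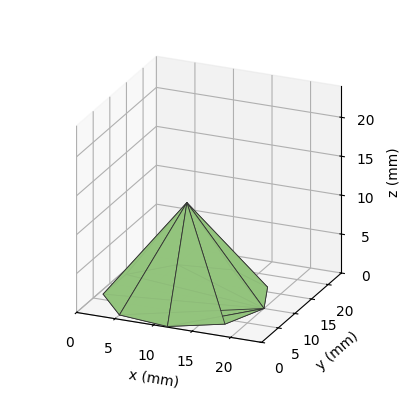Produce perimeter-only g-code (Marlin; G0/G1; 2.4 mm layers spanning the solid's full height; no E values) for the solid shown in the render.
Reading the render: the shape is a regular 9-sided pyramid, base circumscribed radius ≈ 10 mm, apex at z ≈ 12 mm (dimensions read to the nearest mm from the axis ticks). For the g-code, the solid's height is divided into equal slices at the stated Δz and each level perimeter traced with G1 moves after a G0 lift.

; perimeter-only toolpath
G21 ; units = mm
G90 ; absolute positioning
G28 ; home
; layer 1
G0 Z2.4
G0 X18.0 Y10.0
G1 X16.2 Y15.1
G1 X11.4 Y17.8
G1 X6.0 Y17.0
G1 X2.5 Y12.7
G1 X2.5 Y7.3
G1 X6.0 Y3.0
G1 X11.4 Y2.2
G1 X16.2 Y4.9
G1 X18.0 Y10.0
; layer 2
G0 Z4.8
G0 X16.0 Y10.0
G1 X14.6 Y13.8
G1 X11.0 Y15.9
G1 X7.0 Y15.2
G1 X4.4 Y12.0
G1 X4.4 Y8.0
G1 X7.0 Y4.8
G1 X11.0 Y4.1
G1 X14.6 Y6.2
G1 X16.0 Y10.0
; layer 3
G0 Z7.2
G0 X14.0 Y10.0
G1 X13.1 Y12.6
G1 X10.7 Y13.9
G1 X8.0 Y13.5
G1 X6.2 Y11.4
G1 X6.2 Y8.6
G1 X8.0 Y6.5
G1 X10.7 Y6.1
G1 X13.1 Y7.4
G1 X14.0 Y10.0
; layer 4
G0 Z9.6
G0 X12.0 Y10.0
G1 X11.5 Y11.3
G1 X10.3 Y12.0
G1 X9.0 Y11.7
G1 X8.1 Y10.7
G1 X8.1 Y9.3
G1 X9.0 Y8.3
G1 X10.3 Y8.0
G1 X11.5 Y8.7
G1 X12.0 Y10.0
M2 ; end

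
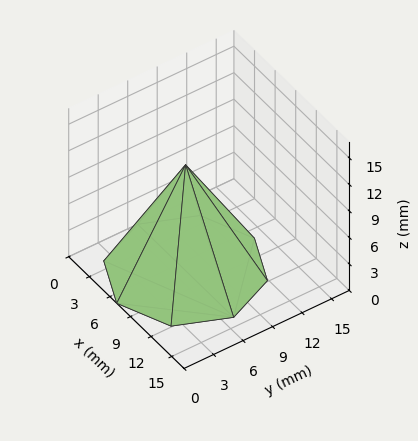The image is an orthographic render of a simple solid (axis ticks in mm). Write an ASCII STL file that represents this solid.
Reading the render: the shape is a regular 8-sided pyramid, base circumscribed radius ≈ 7 mm, apex at z ≈ 12 mm (dimensions read to the nearest mm from the axis ticks). For the STL, each face is triangulated and given an outward normal.

solid part
  facet normal 0.0000 0.0000 -1.0000
    outer loop
      vertex 7.0 14.0 0.0
      vertex 11.9 11.9 0.0
      vertex 14.0 7.0 0.0
    endloop
  endfacet
  facet normal 0.0000 0.0000 -1.0000
    outer loop
      vertex 2.1 11.9 0.0
      vertex 7.0 14.0 0.0
      vertex 14.0 7.0 0.0
    endloop
  endfacet
  facet normal 0.0000 0.0000 -1.0000
    outer loop
      vertex 0.0 7.0 0.0
      vertex 2.1 11.9 0.0
      vertex 14.0 7.0 0.0
    endloop
  endfacet
  facet normal 0.0000 0.0000 -1.0000
    outer loop
      vertex 2.1 2.1 0.0
      vertex 0.0 7.0 0.0
      vertex 14.0 7.0 0.0
    endloop
  endfacet
  facet normal 0.0000 0.0000 -1.0000
    outer loop
      vertex 7.0 0.0 0.0
      vertex 2.1 2.1 0.0
      vertex 14.0 7.0 0.0
    endloop
  endfacet
  facet normal 0.0000 0.0000 -1.0000
    outer loop
      vertex 11.9 2.1 0.0
      vertex 7.0 0.0 0.0
      vertex 14.0 7.0 0.0
    endloop
  endfacet
  facet normal 0.8101 0.3472 0.4725
    outer loop
      vertex 14.0 7.0 0.0
      vertex 11.9 11.9 0.0
      vertex 7.0 7.0 12.0
    endloop
  endfacet
  facet normal 0.3472 0.8101 0.4725
    outer loop
      vertex 11.9 11.9 0.0
      vertex 7.0 14.0 0.0
      vertex 7.0 7.0 12.0
    endloop
  endfacet
  facet normal -0.3472 0.8101 0.4725
    outer loop
      vertex 7.0 14.0 0.0
      vertex 2.1 11.9 0.0
      vertex 7.0 7.0 12.0
    endloop
  endfacet
  facet normal -0.8101 0.3472 0.4725
    outer loop
      vertex 2.1 11.9 0.0
      vertex 0.0 7.0 0.0
      vertex 7.0 7.0 12.0
    endloop
  endfacet
  facet normal -0.8101 -0.3472 0.4725
    outer loop
      vertex 0.0 7.0 0.0
      vertex 2.1 2.1 0.0
      vertex 7.0 7.0 12.0
    endloop
  endfacet
  facet normal -0.3472 -0.8101 0.4725
    outer loop
      vertex 2.1 2.1 0.0
      vertex 7.0 0.0 0.0
      vertex 7.0 7.0 12.0
    endloop
  endfacet
  facet normal 0.3472 -0.8101 0.4725
    outer loop
      vertex 7.0 0.0 0.0
      vertex 11.9 2.1 0.0
      vertex 7.0 7.0 12.0
    endloop
  endfacet
  facet normal 0.8101 -0.3472 0.4725
    outer loop
      vertex 11.9 2.1 0.0
      vertex 14.0 7.0 0.0
      vertex 7.0 7.0 12.0
    endloop
  endfacet
endsolid part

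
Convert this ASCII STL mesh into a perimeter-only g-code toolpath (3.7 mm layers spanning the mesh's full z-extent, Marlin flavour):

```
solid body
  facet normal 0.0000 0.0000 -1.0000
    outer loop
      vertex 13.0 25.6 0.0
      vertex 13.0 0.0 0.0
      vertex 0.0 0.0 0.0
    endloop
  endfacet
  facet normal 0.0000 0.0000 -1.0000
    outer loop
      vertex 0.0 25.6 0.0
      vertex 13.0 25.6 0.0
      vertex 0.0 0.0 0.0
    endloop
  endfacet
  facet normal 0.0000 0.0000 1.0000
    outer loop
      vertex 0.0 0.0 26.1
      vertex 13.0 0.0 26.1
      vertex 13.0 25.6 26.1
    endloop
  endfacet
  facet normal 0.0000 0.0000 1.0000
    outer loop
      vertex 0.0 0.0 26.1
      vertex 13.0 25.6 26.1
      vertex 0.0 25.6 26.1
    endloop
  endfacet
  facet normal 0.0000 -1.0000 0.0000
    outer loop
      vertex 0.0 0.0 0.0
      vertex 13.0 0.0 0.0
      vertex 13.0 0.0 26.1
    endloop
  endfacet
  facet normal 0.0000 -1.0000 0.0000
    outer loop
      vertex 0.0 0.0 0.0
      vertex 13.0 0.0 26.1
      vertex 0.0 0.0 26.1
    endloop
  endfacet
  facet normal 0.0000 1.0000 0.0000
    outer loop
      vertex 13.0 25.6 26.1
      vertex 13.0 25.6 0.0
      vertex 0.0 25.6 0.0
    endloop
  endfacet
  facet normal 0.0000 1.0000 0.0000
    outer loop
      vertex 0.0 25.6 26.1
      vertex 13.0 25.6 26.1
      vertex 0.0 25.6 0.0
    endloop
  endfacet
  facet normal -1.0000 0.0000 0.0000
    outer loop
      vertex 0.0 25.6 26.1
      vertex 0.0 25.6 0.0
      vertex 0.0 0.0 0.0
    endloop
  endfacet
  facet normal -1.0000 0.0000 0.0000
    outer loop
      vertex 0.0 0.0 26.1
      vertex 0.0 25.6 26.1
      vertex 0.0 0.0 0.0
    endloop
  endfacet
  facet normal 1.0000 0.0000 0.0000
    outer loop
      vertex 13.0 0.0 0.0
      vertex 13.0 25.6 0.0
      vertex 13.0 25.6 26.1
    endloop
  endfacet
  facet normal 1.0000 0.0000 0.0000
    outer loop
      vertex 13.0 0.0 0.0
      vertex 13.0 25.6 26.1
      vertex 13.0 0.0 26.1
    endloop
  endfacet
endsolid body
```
; perimeter-only toolpath
G21 ; units = mm
G90 ; absolute positioning
G28 ; home
; layer 1
G0 Z3.7
G0 X0.0 Y0.0
G1 X13.0 Y0.0
G1 X13.0 Y25.6
G1 X0.0 Y25.6
G1 X0.0 Y0.0
; layer 2
G0 Z7.5
G0 X0.0 Y0.0
G1 X13.0 Y0.0
G1 X13.0 Y25.6
G1 X0.0 Y25.6
G1 X0.0 Y0.0
; layer 3
G0 Z11.2
G0 X0.0 Y0.0
G1 X13.0 Y0.0
G1 X13.0 Y25.6
G1 X0.0 Y25.6
G1 X0.0 Y0.0
; layer 4
G0 Z14.9
G0 X0.0 Y0.0
G1 X13.0 Y0.0
G1 X13.0 Y25.6
G1 X0.0 Y25.6
G1 X0.0 Y0.0
; layer 5
G0 Z18.6
G0 X0.0 Y0.0
G1 X13.0 Y0.0
G1 X13.0 Y25.6
G1 X0.0 Y25.6
G1 X0.0 Y0.0
; layer 6
G0 Z22.4
G0 X0.0 Y0.0
G1 X13.0 Y0.0
G1 X13.0 Y25.6
G1 X0.0 Y25.6
G1 X0.0 Y0.0
; layer 7
G0 Z26.1
G0 X0.0 Y0.0
G1 X13.0 Y0.0
G1 X13.0 Y25.6
G1 X0.0 Y25.6
G1 X0.0 Y0.0
M2 ; end

The solid is a rectangular box, roughly 13 × 25.6 mm footprint and 26.1 mm tall. Slicing at Δz = 3.7 mm — 7 equal slices spanning the solid's height, so layer i sits at z = i·h/7 — gives 7 non-empty perimeters. Each is a 4-segment closed polygon; G0 lifts to the layer z and rapids to the start vertex, then G1 traces the edges.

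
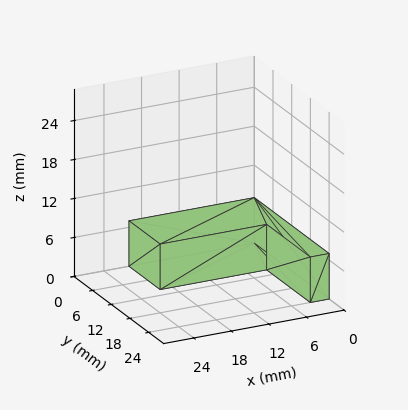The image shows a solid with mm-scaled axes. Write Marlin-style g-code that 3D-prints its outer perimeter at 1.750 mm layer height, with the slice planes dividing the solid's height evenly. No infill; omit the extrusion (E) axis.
Reading the render: the shape is an L-shaped prism: outer 20 × 24 mm, arm thicknesses ≈ 10 mm (horizontal) and 3 mm (vertical), extruded 7 mm in z (dimensions read to the nearest mm from the axis ticks). For the g-code, the solid's height is divided into equal slices at the stated Δz and each level perimeter traced with G1 moves after a G0 lift.

; perimeter-only toolpath
G21 ; units = mm
G90 ; absolute positioning
G28 ; home
; layer 1
G0 Z1.750
G0 X0.000 Y0.000
G1 X20.000 Y0.000
G1 X20.000 Y10.000
G1 X3.000 Y10.000
G1 X3.000 Y24.000
G1 X0.000 Y24.000
G1 X0.000 Y0.000
; layer 2
G0 Z3.500
G0 X0.000 Y0.000
G1 X20.000 Y0.000
G1 X20.000 Y10.000
G1 X3.000 Y10.000
G1 X3.000 Y24.000
G1 X0.000 Y24.000
G1 X0.000 Y0.000
; layer 3
G0 Z5.250
G0 X0.000 Y0.000
G1 X20.000 Y0.000
G1 X20.000 Y10.000
G1 X3.000 Y10.000
G1 X3.000 Y24.000
G1 X0.000 Y24.000
G1 X0.000 Y0.000
; layer 4
G0 Z7.000
G0 X0.000 Y0.000
G1 X20.000 Y0.000
G1 X20.000 Y10.000
G1 X3.000 Y10.000
G1 X3.000 Y24.000
G1 X0.000 Y24.000
G1 X0.000 Y0.000
M2 ; end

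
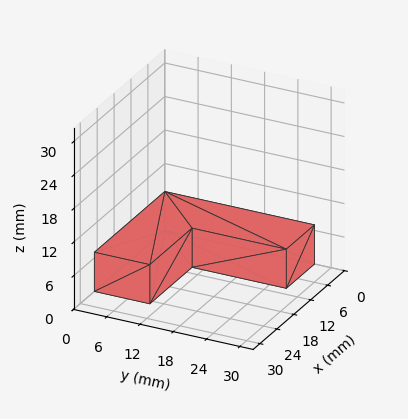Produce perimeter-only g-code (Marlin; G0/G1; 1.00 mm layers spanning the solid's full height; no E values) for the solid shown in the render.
Reading the render: the shape is an L-shaped prism: outer 25 × 27 mm, arm thicknesses ≈ 10 mm (horizontal) and 10 mm (vertical), extruded 7 mm in z (dimensions read to the nearest mm from the axis ticks). For the g-code, the solid's height is divided into equal slices at the stated Δz and each level perimeter traced with G1 moves after a G0 lift.

; perimeter-only toolpath
G21 ; units = mm
G90 ; absolute positioning
G28 ; home
; layer 1
G0 Z1.00
G0 X0.00 Y0.00
G1 X25.00 Y0.00
G1 X25.00 Y10.00
G1 X10.00 Y10.00
G1 X10.00 Y27.00
G1 X0.00 Y27.00
G1 X0.00 Y0.00
; layer 2
G0 Z2.00
G0 X0.00 Y0.00
G1 X25.00 Y0.00
G1 X25.00 Y10.00
G1 X10.00 Y10.00
G1 X10.00 Y27.00
G1 X0.00 Y27.00
G1 X0.00 Y0.00
; layer 3
G0 Z3.00
G0 X0.00 Y0.00
G1 X25.00 Y0.00
G1 X25.00 Y10.00
G1 X10.00 Y10.00
G1 X10.00 Y27.00
G1 X0.00 Y27.00
G1 X0.00 Y0.00
; layer 4
G0 Z4.00
G0 X0.00 Y0.00
G1 X25.00 Y0.00
G1 X25.00 Y10.00
G1 X10.00 Y10.00
G1 X10.00 Y27.00
G1 X0.00 Y27.00
G1 X0.00 Y0.00
; layer 5
G0 Z5.00
G0 X0.00 Y0.00
G1 X25.00 Y0.00
G1 X25.00 Y10.00
G1 X10.00 Y10.00
G1 X10.00 Y27.00
G1 X0.00 Y27.00
G1 X0.00 Y0.00
; layer 6
G0 Z6.00
G0 X0.00 Y0.00
G1 X25.00 Y0.00
G1 X25.00 Y10.00
G1 X10.00 Y10.00
G1 X10.00 Y27.00
G1 X0.00 Y27.00
G1 X0.00 Y0.00
; layer 7
G0 Z7.00
G0 X0.00 Y0.00
G1 X25.00 Y0.00
G1 X25.00 Y10.00
G1 X10.00 Y10.00
G1 X10.00 Y27.00
G1 X0.00 Y27.00
G1 X0.00 Y0.00
M2 ; end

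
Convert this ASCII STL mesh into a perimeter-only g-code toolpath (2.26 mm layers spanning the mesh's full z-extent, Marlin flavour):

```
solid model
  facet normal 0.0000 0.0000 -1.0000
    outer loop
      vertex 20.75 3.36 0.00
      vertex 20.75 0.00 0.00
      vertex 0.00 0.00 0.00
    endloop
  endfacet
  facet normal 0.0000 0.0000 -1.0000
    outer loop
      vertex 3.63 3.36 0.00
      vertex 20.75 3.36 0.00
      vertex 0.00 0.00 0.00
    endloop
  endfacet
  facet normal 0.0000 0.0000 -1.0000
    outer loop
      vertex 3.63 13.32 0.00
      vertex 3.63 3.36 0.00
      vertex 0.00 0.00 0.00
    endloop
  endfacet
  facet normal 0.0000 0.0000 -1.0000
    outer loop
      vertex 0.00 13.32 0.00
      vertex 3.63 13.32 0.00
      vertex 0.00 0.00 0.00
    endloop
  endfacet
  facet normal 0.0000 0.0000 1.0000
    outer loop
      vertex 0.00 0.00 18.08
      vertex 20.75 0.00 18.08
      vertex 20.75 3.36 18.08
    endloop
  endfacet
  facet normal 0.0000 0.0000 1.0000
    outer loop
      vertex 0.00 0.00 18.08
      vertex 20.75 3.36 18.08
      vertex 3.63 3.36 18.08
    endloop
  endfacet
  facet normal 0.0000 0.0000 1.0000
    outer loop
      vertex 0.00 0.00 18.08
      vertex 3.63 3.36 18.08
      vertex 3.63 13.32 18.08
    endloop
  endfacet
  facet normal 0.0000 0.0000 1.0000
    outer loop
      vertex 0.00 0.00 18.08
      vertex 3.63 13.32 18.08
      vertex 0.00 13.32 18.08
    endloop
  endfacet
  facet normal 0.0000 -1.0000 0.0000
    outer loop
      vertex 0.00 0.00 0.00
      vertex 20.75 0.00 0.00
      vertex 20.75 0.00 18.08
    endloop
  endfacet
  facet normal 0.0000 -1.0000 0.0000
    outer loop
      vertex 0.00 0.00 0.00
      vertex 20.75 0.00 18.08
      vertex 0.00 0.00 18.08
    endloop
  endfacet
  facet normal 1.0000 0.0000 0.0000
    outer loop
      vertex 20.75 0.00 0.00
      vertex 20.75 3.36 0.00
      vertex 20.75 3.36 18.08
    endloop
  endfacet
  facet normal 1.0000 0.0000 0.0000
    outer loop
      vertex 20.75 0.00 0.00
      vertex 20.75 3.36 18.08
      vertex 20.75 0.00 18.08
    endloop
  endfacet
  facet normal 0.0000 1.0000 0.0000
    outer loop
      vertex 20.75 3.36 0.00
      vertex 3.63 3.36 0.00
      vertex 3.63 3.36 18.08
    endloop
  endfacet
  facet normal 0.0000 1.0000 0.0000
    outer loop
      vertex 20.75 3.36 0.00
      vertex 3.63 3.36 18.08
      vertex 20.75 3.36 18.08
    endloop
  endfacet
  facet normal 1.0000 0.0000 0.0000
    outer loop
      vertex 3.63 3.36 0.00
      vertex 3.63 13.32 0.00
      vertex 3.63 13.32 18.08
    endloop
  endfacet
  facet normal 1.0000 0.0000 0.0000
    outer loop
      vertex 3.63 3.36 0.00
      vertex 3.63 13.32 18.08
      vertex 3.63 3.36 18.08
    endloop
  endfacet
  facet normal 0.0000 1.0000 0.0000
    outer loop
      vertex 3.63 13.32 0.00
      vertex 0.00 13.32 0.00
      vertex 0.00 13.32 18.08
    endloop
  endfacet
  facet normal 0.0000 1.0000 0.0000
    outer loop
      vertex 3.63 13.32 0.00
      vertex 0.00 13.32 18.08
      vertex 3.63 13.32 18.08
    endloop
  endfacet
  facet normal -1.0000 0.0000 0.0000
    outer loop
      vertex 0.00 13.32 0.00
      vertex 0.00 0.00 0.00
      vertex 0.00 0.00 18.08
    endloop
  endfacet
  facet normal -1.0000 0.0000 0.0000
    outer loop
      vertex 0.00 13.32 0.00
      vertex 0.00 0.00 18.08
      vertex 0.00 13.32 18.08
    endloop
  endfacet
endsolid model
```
; perimeter-only toolpath
G21 ; units = mm
G90 ; absolute positioning
G28 ; home
; layer 1
G0 Z2.26
G0 X0.00 Y0.00
G1 X20.75 Y0.00
G1 X20.75 Y3.36
G1 X3.63 Y3.36
G1 X3.63 Y13.32
G1 X0.00 Y13.32
G1 X0.00 Y0.00
; layer 2
G0 Z4.52
G0 X0.00 Y0.00
G1 X20.75 Y0.00
G1 X20.75 Y3.36
G1 X3.63 Y3.36
G1 X3.63 Y13.32
G1 X0.00 Y13.32
G1 X0.00 Y0.00
; layer 3
G0 Z6.78
G0 X0.00 Y0.00
G1 X20.75 Y0.00
G1 X20.75 Y3.36
G1 X3.63 Y3.36
G1 X3.63 Y13.32
G1 X0.00 Y13.32
G1 X0.00 Y0.00
; layer 4
G0 Z9.04
G0 X0.00 Y0.00
G1 X20.75 Y0.00
G1 X20.75 Y3.36
G1 X3.63 Y3.36
G1 X3.63 Y13.32
G1 X0.00 Y13.32
G1 X0.00 Y0.00
; layer 5
G0 Z11.30
G0 X0.00 Y0.00
G1 X20.75 Y0.00
G1 X20.75 Y3.36
G1 X3.63 Y3.36
G1 X3.63 Y13.32
G1 X0.00 Y13.32
G1 X0.00 Y0.00
; layer 6
G0 Z13.56
G0 X0.00 Y0.00
G1 X20.75 Y0.00
G1 X20.75 Y3.36
G1 X3.63 Y3.36
G1 X3.63 Y13.32
G1 X0.00 Y13.32
G1 X0.00 Y0.00
; layer 7
G0 Z15.82
G0 X0.00 Y0.00
G1 X20.75 Y0.00
G1 X20.75 Y3.36
G1 X3.63 Y3.36
G1 X3.63 Y13.32
G1 X0.00 Y13.32
G1 X0.00 Y0.00
; layer 8
G0 Z18.08
G0 X0.00 Y0.00
G1 X20.75 Y0.00
G1 X20.75 Y3.36
G1 X3.63 Y3.36
G1 X3.63 Y13.32
G1 X0.00 Y13.32
G1 X0.00 Y0.00
M2 ; end

The solid is an L-shaped prism: outer 20.8 × 13.3 mm, arm thicknesses ≈ 3.36 mm (horizontal) and 3.63 mm (vertical), extruded 18.1 mm in z. Slicing at Δz = 2.26 mm — 8 equal slices spanning the solid's height, so layer i sits at z = i·h/8 — gives 8 non-empty perimeters. Each is a 6-segment closed polygon; G0 lifts to the layer z and rapids to the start vertex, then G1 traces the edges.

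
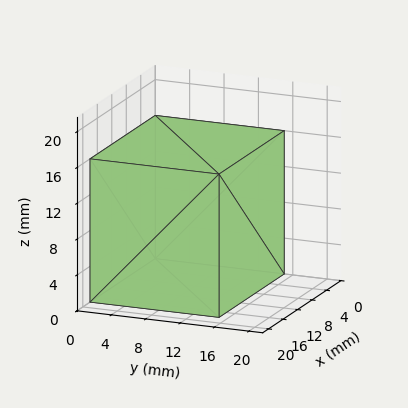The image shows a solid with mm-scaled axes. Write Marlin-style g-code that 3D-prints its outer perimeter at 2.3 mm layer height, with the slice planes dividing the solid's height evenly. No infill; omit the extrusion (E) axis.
Reading the render: the shape is a rectangular box, roughly 18 × 15 mm footprint and 16 mm tall (dimensions read to the nearest mm from the axis ticks). For the g-code, the solid's height is divided into equal slices at the stated Δz and each level perimeter traced with G1 moves after a G0 lift.

; perimeter-only toolpath
G21 ; units = mm
G90 ; absolute positioning
G28 ; home
; layer 1
G0 Z2.3
G0 X0.0 Y0.0
G1 X18.0 Y0.0
G1 X18.0 Y15.0
G1 X0.0 Y15.0
G1 X0.0 Y0.0
; layer 2
G0 Z4.6
G0 X0.0 Y0.0
G1 X18.0 Y0.0
G1 X18.0 Y15.0
G1 X0.0 Y15.0
G1 X0.0 Y0.0
; layer 3
G0 Z6.9
G0 X0.0 Y0.0
G1 X18.0 Y0.0
G1 X18.0 Y15.0
G1 X0.0 Y15.0
G1 X0.0 Y0.0
; layer 4
G0 Z9.1
G0 X0.0 Y0.0
G1 X18.0 Y0.0
G1 X18.0 Y15.0
G1 X0.0 Y15.0
G1 X0.0 Y0.0
; layer 5
G0 Z11.4
G0 X0.0 Y0.0
G1 X18.0 Y0.0
G1 X18.0 Y15.0
G1 X0.0 Y15.0
G1 X0.0 Y0.0
; layer 6
G0 Z13.7
G0 X0.0 Y0.0
G1 X18.0 Y0.0
G1 X18.0 Y15.0
G1 X0.0 Y15.0
G1 X0.0 Y0.0
; layer 7
G0 Z16.0
G0 X0.0 Y0.0
G1 X18.0 Y0.0
G1 X18.0 Y15.0
G1 X0.0 Y15.0
G1 X0.0 Y0.0
M2 ; end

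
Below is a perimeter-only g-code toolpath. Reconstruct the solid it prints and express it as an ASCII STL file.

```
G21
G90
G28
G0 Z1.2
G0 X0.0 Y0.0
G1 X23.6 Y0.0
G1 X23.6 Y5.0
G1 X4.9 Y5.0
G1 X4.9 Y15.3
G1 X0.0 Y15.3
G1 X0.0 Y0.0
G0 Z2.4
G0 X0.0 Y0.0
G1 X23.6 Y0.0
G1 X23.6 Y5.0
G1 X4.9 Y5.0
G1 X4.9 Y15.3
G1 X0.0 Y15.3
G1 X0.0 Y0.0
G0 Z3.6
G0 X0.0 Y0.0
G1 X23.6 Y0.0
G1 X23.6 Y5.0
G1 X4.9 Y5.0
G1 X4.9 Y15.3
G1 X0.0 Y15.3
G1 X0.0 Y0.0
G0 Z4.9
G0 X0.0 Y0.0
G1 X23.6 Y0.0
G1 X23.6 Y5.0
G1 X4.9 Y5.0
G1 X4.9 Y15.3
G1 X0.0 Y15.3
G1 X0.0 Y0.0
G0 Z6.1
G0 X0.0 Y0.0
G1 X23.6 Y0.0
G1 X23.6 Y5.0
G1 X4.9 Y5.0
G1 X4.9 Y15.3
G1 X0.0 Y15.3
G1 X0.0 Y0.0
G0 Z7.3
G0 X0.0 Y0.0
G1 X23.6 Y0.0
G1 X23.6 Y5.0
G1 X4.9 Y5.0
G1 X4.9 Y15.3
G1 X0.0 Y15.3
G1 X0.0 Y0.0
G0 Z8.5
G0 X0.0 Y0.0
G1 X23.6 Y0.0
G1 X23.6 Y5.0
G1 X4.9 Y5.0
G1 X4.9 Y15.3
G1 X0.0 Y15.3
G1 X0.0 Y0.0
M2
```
solid part
  facet normal 0.0000 0.0000 -1.0000
    outer loop
      vertex 23.6 5.0 0.0
      vertex 23.6 0.0 0.0
      vertex 0.0 0.0 0.0
    endloop
  endfacet
  facet normal 0.0000 0.0000 -1.0000
    outer loop
      vertex 4.9 5.0 0.0
      vertex 23.6 5.0 0.0
      vertex 0.0 0.0 0.0
    endloop
  endfacet
  facet normal 0.0000 0.0000 -1.0000
    outer loop
      vertex 4.9 15.3 0.0
      vertex 4.9 5.0 0.0
      vertex 0.0 0.0 0.0
    endloop
  endfacet
  facet normal 0.0000 0.0000 -1.0000
    outer loop
      vertex 0.0 15.3 0.0
      vertex 4.9 15.3 0.0
      vertex 0.0 0.0 0.0
    endloop
  endfacet
  facet normal 0.0000 0.0000 1.0000
    outer loop
      vertex 0.0 0.0 8.5
      vertex 23.6 0.0 8.5
      vertex 23.6 5.0 8.5
    endloop
  endfacet
  facet normal 0.0000 0.0000 1.0000
    outer loop
      vertex 0.0 0.0 8.5
      vertex 23.6 5.0 8.5
      vertex 4.9 5.0 8.5
    endloop
  endfacet
  facet normal 0.0000 0.0000 1.0000
    outer loop
      vertex 0.0 0.0 8.5
      vertex 4.9 5.0 8.5
      vertex 4.9 15.3 8.5
    endloop
  endfacet
  facet normal 0.0000 0.0000 1.0000
    outer loop
      vertex 0.0 0.0 8.5
      vertex 4.9 15.3 8.5
      vertex 0.0 15.3 8.5
    endloop
  endfacet
  facet normal 0.0000 -1.0000 0.0000
    outer loop
      vertex 0.0 0.0 0.0
      vertex 23.6 0.0 0.0
      vertex 23.6 0.0 8.5
    endloop
  endfacet
  facet normal 0.0000 -1.0000 0.0000
    outer loop
      vertex 0.0 0.0 0.0
      vertex 23.6 0.0 8.5
      vertex 0.0 0.0 8.5
    endloop
  endfacet
  facet normal 1.0000 0.0000 0.0000
    outer loop
      vertex 23.6 0.0 0.0
      vertex 23.6 5.0 0.0
      vertex 23.6 5.0 8.5
    endloop
  endfacet
  facet normal 1.0000 0.0000 0.0000
    outer loop
      vertex 23.6 0.0 0.0
      vertex 23.6 5.0 8.5
      vertex 23.6 0.0 8.5
    endloop
  endfacet
  facet normal 0.0000 1.0000 0.0000
    outer loop
      vertex 23.6 5.0 0.0
      vertex 4.9 5.0 0.0
      vertex 4.9 5.0 8.5
    endloop
  endfacet
  facet normal 0.0000 1.0000 0.0000
    outer loop
      vertex 23.6 5.0 0.0
      vertex 4.9 5.0 8.5
      vertex 23.6 5.0 8.5
    endloop
  endfacet
  facet normal 1.0000 0.0000 0.0000
    outer loop
      vertex 4.9 5.0 0.0
      vertex 4.9 15.3 0.0
      vertex 4.9 15.3 8.5
    endloop
  endfacet
  facet normal 1.0000 0.0000 0.0000
    outer loop
      vertex 4.9 5.0 0.0
      vertex 4.9 15.3 8.5
      vertex 4.9 5.0 8.5
    endloop
  endfacet
  facet normal 0.0000 1.0000 0.0000
    outer loop
      vertex 4.9 15.3 0.0
      vertex 0.0 15.3 0.0
      vertex 0.0 15.3 8.5
    endloop
  endfacet
  facet normal 0.0000 1.0000 0.0000
    outer loop
      vertex 4.9 15.3 0.0
      vertex 0.0 15.3 8.5
      vertex 4.9 15.3 8.5
    endloop
  endfacet
  facet normal -1.0000 0.0000 0.0000
    outer loop
      vertex 0.0 15.3 0.0
      vertex 0.0 0.0 0.0
      vertex 0.0 0.0 8.5
    endloop
  endfacet
  facet normal -1.0000 0.0000 0.0000
    outer loop
      vertex 0.0 15.3 0.0
      vertex 0.0 0.0 8.5
      vertex 0.0 15.3 8.5
    endloop
  endfacet
endsolid part

The G0 Z moves step by Δz≈1.2 mm. Every layer's G1 loop is the same polygon, so the solid is a straight extrusion of it from z=0 to z≈8.5. Closing with flat bottom and top caps and triangulating gives 20 facets — an L-shaped prism: outer 23.6 × 15.3 mm, arm thicknesses ≈ 5 mm (horizontal) and 4.9 mm (vertical), extruded 8.5 mm in z.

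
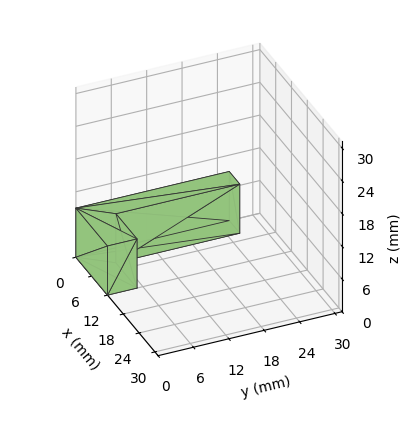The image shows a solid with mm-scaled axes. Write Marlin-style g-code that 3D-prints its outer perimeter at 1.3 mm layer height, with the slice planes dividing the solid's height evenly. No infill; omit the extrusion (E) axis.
Reading the render: the shape is an L-shaped prism: outer 12 × 26 mm, arm thicknesses ≈ 5 mm (horizontal) and 4 mm (vertical), extruded 9 mm in z (dimensions read to the nearest mm from the axis ticks). For the g-code, the solid's height is divided into equal slices at the stated Δz and each level perimeter traced with G1 moves after a G0 lift.

; perimeter-only toolpath
G21 ; units = mm
G90 ; absolute positioning
G28 ; home
; layer 1
G0 Z1.3
G0 X0.0 Y0.0
G1 X12.0 Y0.0
G1 X12.0 Y5.0
G1 X4.0 Y5.0
G1 X4.0 Y26.0
G1 X0.0 Y26.0
G1 X0.0 Y0.0
; layer 2
G0 Z2.6
G0 X0.0 Y0.0
G1 X12.0 Y0.0
G1 X12.0 Y5.0
G1 X4.0 Y5.0
G1 X4.0 Y26.0
G1 X0.0 Y26.0
G1 X0.0 Y0.0
; layer 3
G0 Z3.9
G0 X0.0 Y0.0
G1 X12.0 Y0.0
G1 X12.0 Y5.0
G1 X4.0 Y5.0
G1 X4.0 Y26.0
G1 X0.0 Y26.0
G1 X0.0 Y0.0
; layer 4
G0 Z5.1
G0 X0.0 Y0.0
G1 X12.0 Y0.0
G1 X12.0 Y5.0
G1 X4.0 Y5.0
G1 X4.0 Y26.0
G1 X0.0 Y26.0
G1 X0.0 Y0.0
; layer 5
G0 Z6.4
G0 X0.0 Y0.0
G1 X12.0 Y0.0
G1 X12.0 Y5.0
G1 X4.0 Y5.0
G1 X4.0 Y26.0
G1 X0.0 Y26.0
G1 X0.0 Y0.0
; layer 6
G0 Z7.7
G0 X0.0 Y0.0
G1 X12.0 Y0.0
G1 X12.0 Y5.0
G1 X4.0 Y5.0
G1 X4.0 Y26.0
G1 X0.0 Y26.0
G1 X0.0 Y0.0
; layer 7
G0 Z9.0
G0 X0.0 Y0.0
G1 X12.0 Y0.0
G1 X12.0 Y5.0
G1 X4.0 Y5.0
G1 X4.0 Y26.0
G1 X0.0 Y26.0
G1 X0.0 Y0.0
M2 ; end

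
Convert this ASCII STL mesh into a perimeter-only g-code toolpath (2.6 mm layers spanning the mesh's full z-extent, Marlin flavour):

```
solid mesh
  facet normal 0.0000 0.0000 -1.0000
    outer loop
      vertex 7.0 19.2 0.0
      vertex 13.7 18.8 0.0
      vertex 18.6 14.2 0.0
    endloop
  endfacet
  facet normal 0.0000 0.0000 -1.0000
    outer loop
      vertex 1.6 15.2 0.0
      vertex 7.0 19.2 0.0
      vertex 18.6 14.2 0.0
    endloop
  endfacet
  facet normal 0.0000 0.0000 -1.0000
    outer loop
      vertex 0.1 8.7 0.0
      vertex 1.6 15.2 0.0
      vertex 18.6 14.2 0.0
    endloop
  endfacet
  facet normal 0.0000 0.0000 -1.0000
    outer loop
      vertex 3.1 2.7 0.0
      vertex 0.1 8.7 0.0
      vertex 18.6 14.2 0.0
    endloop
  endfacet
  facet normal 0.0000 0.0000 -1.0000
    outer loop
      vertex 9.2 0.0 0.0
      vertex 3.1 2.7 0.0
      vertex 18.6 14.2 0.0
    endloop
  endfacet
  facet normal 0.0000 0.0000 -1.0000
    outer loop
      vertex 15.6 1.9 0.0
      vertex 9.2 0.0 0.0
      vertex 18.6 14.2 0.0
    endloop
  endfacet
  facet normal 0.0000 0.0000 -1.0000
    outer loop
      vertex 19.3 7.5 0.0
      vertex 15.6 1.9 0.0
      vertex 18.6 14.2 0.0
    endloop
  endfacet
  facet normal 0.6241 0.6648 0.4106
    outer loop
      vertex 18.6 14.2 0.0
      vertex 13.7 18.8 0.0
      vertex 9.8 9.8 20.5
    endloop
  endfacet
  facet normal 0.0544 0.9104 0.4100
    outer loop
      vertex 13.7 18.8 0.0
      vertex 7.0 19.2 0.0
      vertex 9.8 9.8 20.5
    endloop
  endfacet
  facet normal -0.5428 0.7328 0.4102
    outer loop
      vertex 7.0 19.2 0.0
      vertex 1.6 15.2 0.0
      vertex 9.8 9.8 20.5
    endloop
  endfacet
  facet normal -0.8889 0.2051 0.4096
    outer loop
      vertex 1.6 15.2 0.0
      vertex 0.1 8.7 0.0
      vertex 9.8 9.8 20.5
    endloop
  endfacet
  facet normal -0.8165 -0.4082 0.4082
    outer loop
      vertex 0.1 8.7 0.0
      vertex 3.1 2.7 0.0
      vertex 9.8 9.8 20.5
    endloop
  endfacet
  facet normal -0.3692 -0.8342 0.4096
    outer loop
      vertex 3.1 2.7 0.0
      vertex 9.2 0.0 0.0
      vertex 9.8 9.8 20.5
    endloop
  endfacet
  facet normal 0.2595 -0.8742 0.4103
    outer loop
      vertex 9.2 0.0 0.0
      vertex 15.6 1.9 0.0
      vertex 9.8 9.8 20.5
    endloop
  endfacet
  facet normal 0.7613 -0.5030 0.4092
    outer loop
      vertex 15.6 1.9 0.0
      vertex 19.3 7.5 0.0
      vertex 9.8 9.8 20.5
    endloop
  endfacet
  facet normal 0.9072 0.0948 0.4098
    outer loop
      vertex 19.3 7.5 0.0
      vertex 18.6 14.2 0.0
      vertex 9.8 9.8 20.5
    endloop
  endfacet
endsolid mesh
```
; perimeter-only toolpath
G21 ; units = mm
G90 ; absolute positioning
G28 ; home
; layer 1
G0 Z2.6
G0 X17.5 Y13.6
G1 X13.2 Y17.7
G1 X7.3 Y18.0
G1 X2.6 Y14.5
G1 X1.3 Y8.8
G1 X3.9 Y3.6
G1 X9.3 Y1.2
G1 X14.9 Y2.9
G1 X18.1 Y7.8
G1 X17.5 Y13.6
; layer 2
G0 Z5.1
G0 X16.4 Y13.1
G1 X12.7 Y16.6
G1 X7.7 Y16.8
G1 X3.7 Y13.8
G1 X2.5 Y9.0
G1 X4.8 Y4.5
G1 X9.3 Y2.5
G1 X14.1 Y3.9
G1 X16.9 Y8.1
G1 X16.4 Y13.1
; layer 3
G0 Z7.7
G0 X15.3 Y12.6
G1 X12.2 Y15.4
G1 X8.1 Y15.7
G1 X4.7 Y13.2
G1 X3.7 Y9.1
G1 X5.6 Y5.4
G1 X9.4 Y3.7
G1 X13.4 Y4.9
G1 X15.7 Y8.4
G1 X15.3 Y12.6
; layer 4
G0 Z10.2
G0 X14.2 Y12.0
G1 X11.8 Y14.3
G1 X8.4 Y14.5
G1 X5.7 Y12.5
G1 X5.0 Y9.2
G1 X6.5 Y6.2
G1 X9.5 Y4.9
G1 X12.7 Y5.9
G1 X14.6 Y8.7
G1 X14.2 Y12.0
; layer 5
G0 Z12.8
G0 X13.1 Y11.4
G1 X11.3 Y13.2
G1 X8.8 Y13.3
G1 X6.7 Y11.8
G1 X6.2 Y9.4
G1 X7.3 Y7.1
G1 X9.6 Y6.1
G1 X12.0 Y6.8
G1 X13.4 Y8.9
G1 X13.1 Y11.4
; layer 6
G0 Z15.4
G0 X12.0 Y10.9
G1 X10.8 Y12.1
G1 X9.1 Y12.2
G1 X7.8 Y11.2
G1 X7.4 Y9.5
G1 X8.1 Y8.0
G1 X9.7 Y7.4
G1 X11.2 Y7.8
G1 X12.2 Y9.2
G1 X12.0 Y10.9
; layer 7
G0 Z17.9
G0 X10.9 Y10.4
G1 X10.3 Y10.9
G1 X9.5 Y11.0
G1 X8.8 Y10.5
G1 X8.6 Y9.7
G1 X9.0 Y8.9
G1 X9.7 Y8.6
G1 X10.5 Y8.8
G1 X11.0 Y9.5
G1 X10.9 Y10.4
M2 ; end

The solid is a regular 9-sided pyramid, base circumscribed radius ≈ 9.8 mm, apex at z ≈ 20.5 mm. Slicing at Δz = 2.6 mm — 8 equal slices spanning the solid's height, so layer i sits at z = i·h/8 — gives 7 non-empty perimeters. Each is a 9-segment closed polygon; G0 lifts to the layer z and rapids to the start vertex, then G1 traces the edges. The cross-section shrinks linearly with z (the slice at the apex is degenerate and omitted).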